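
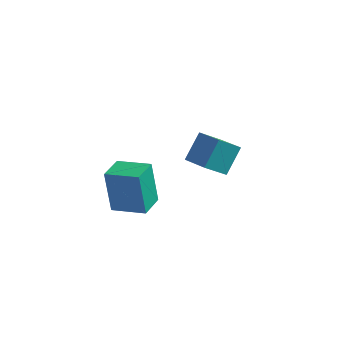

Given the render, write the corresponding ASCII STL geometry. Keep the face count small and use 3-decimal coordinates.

solid 
facet normal -0.982 -0.053 -0.180
outer loop
vertex 0.056 -3.951 -1.395
vertex 0.02 -2.976 -1.486
vertex 0.352 -4.088 -2.971
endloop
endfacet
facet normal 0.037 -0.995 0.093
outer loop
vertex 1.54 -4.024 -2.754
vertex 0.056 -3.951 -1.395
vertex 0.352 -4.088 -2.971
endloop
endfacet
facet normal -0.982 -0.053 -0.180
outer loop
vertex 0.352 -4.088 -2.971
vertex 0.02 -2.976 -1.486
vertex 0.316 -3.113 -3.063
endloop
endfacet
facet normal 0.183 -0.086 -0.979
outer loop
vertex 0.316 -3.113 -3.063
vertex 1.54 -4.024 -2.754
vertex 0.352 -4.088 -2.971
endloop
endfacet
facet normal -0.183 0.085 0.979
outer loop
vertex 0.056 -3.951 -1.395
vertex 1.208 -2.912 -1.269
vertex 0.02 -2.976 -1.486
endloop
endfacet
facet normal 0.036 -0.995 0.093
outer loop
vertex 1.244 -3.887 -1.177
vertex 0.056 -3.951 -1.395
vertex 1.54 -4.024 -2.754
endloop
endfacet
facet normal -0.184 0.086 0.979
outer loop
vertex 1.244 -3.887 -1.177
vertex 1.208 -2.912 -1.269
vertex 0.056 -3.951 -1.395
endloop
endfacet
facet normal -0.037 0.995 -0.093
outer loop
vertex 0.02 -2.976 -1.486
vertex 1.208 -2.912 -1.269
vertex 0.316 -3.113 -3.063
endloop
endfacet
facet normal 0.184 -0.085 -0.979
outer loop
vertex 1.504 -3.049 -2.845
vertex 1.54 -4.024 -2.754
vertex 0.316 -3.113 -3.063
endloop
endfacet
facet normal -0.036 0.995 -0.093
outer loop
vertex 0.316 -3.113 -3.063
vertex 1.208 -2.912 -1.269
vertex 1.504 -3.049 -2.845
endloop
endfacet
facet normal 0.982 0.053 0.180
outer loop
vertex 1.504 -3.049 -2.845
vertex 1.244 -3.887 -1.177
vertex 1.54 -4.024 -2.754
endloop
endfacet
facet normal 0.982 0.053 0.180
outer loop
vertex 1.208 -2.912 -1.269
vertex 1.244 -3.887 -1.177
vertex 1.504 -3.049 -2.845
endloop
endfacet
facet normal -0.470 -0.609 0.639
outer loop
vertex 2.152 0.272 -2.09
vertex 1.236 0.724 -2.333
vertex 1.991 -0.528 -2.97
endloop
endfacet
facet normal 0.872 -0.431 0.232
outer loop
vertex 2.504 0.136 -3.667
vertex 2.152 0.272 -2.09
vertex 1.991 -0.528 -2.97
endloop
endfacet
facet normal -0.471 -0.609 0.638
outer loop
vertex 1.991 -0.528 -2.97
vertex 1.236 0.724 -2.333
vertex 1.075 -0.075 -3.214
endloop
endfacet
facet normal -0.134 -0.666 -0.734
outer loop
vertex 1.075 -0.075 -3.214
vertex 2.504 0.136 -3.667
vertex 1.991 -0.528 -2.97
endloop
endfacet
facet normal 0.134 0.666 0.734
outer loop
vertex 2.152 0.272 -2.09
vertex 1.749 1.388 -3.03
vertex 1.236 0.724 -2.333
endloop
endfacet
facet normal 0.872 -0.431 0.232
outer loop
vertex 2.665 0.935 -2.786
vertex 2.152 0.272 -2.09
vertex 2.504 0.136 -3.667
endloop
endfacet
facet normal 0.134 0.666 0.734
outer loop
vertex 2.665 0.935 -2.786
vertex 1.749 1.388 -3.03
vertex 2.152 0.272 -2.09
endloop
endfacet
facet normal -0.872 0.431 -0.231
outer loop
vertex 1.236 0.724 -2.333
vertex 1.749 1.388 -3.03
vertex 1.075 -0.075 -3.214
endloop
endfacet
facet normal -0.134 -0.666 -0.734
outer loop
vertex 1.588 0.588 -3.91
vertex 2.504 0.136 -3.667
vertex 1.075 -0.075 -3.214
endloop
endfacet
facet normal -0.872 0.431 -0.232
outer loop
vertex 1.075 -0.075 -3.214
vertex 1.749 1.388 -3.03
vertex 1.588 0.588 -3.91
endloop
endfacet
facet normal 0.470 0.609 -0.639
outer loop
vertex 1.588 0.588 -3.91
vertex 2.665 0.935 -2.786
vertex 2.504 0.136 -3.667
endloop
endfacet
facet normal 0.471 0.608 -0.639
outer loop
vertex 1.749 1.388 -3.03
vertex 2.665 0.935 -2.786
vertex 1.588 0.588 -3.91
endloop
endfacet

endsolid


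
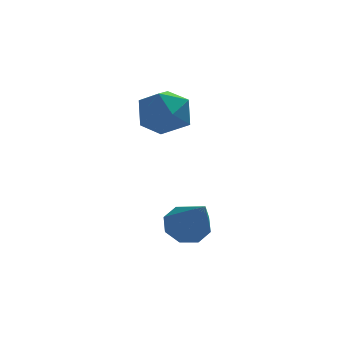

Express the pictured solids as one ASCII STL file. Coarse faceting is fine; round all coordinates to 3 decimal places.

solid 
facet normal 0.331 0.143 0.933
outer loop
vertex 0.692 3.172 0.043
vertex 0.283 2.363 0.312
vertex 1.175 2.36 -0.004
endloop
endfacet
facet normal 0.775 0.435 0.458
outer loop
vertex 0.692 3.172 0.043
vertex 1.175 2.36 -0.004
vertex 1.238 2.989 -0.708
endloop
endfacet
facet normal 0.408 0.910 0.075
outer loop
vertex 0.692 3.172 0.043
vertex 1.238 2.989 -0.708
vertex 0.385 3.381 -0.827
endloop
endfacet
facet normal -0.264 0.912 0.312
outer loop
vertex 0.692 3.172 0.043
vertex 0.385 3.381 -0.827
vertex -0.206 2.994 -0.197
endloop
endfacet
facet normal -0.312 0.438 0.843
outer loop
vertex 0.692 3.172 0.043
vertex -0.206 2.994 -0.197
vertex 0.283 2.363 0.312
endloop
endfacet
facet normal 0.997 -0.081 0.017
outer loop
vertex 1.238 2.989 -0.708
vertex 1.175 2.36 -0.004
vertex 1.166 2.066 -0.903
endloop
endfacet
facet normal 0.276 -0.554 0.785
outer loop
vertex 1.175 2.36 -0.004
vertex 0.283 2.363 0.312
vertex 0.575 1.679 -0.273
endloop
endfacet
facet normal -0.764 -0.076 0.640
outer loop
vertex 0.283 2.363 0.312
vertex -0.206 2.994 -0.197
vertex -0.278 2.071 -0.392
endloop
endfacet
facet normal -0.687 0.692 -0.220
outer loop
vertex -0.206 2.994 -0.197
vertex 0.385 3.381 -0.827
vertex -0.215 2.7 -1.096
endloop
endfacet
facet normal 0.401 0.688 -0.605
outer loop
vertex 0.385 3.381 -0.827
vertex 1.238 2.989 -0.708
vertex 0.677 2.697 -1.412
endloop
endfacet
facet normal 0.264 -0.912 -0.312
outer loop
vertex 0.268 1.888 -1.143
vertex 1.166 2.066 -0.903
vertex 0.575 1.679 -0.273
endloop
endfacet
facet normal -0.408 -0.910 -0.075
outer loop
vertex 0.268 1.888 -1.143
vertex 0.575 1.679 -0.273
vertex -0.278 2.071 -0.392
endloop
endfacet
facet normal -0.775 -0.435 -0.458
outer loop
vertex 0.268 1.888 -1.143
vertex -0.278 2.071 -0.392
vertex -0.215 2.7 -1.096
endloop
endfacet
facet normal -0.331 -0.143 -0.933
outer loop
vertex 0.268 1.888 -1.143
vertex -0.215 2.7 -1.096
vertex 0.677 2.697 -1.412
endloop
endfacet
facet normal 0.312 -0.438 -0.843
outer loop
vertex 0.268 1.888 -1.143
vertex 0.677 2.697 -1.412
vertex 1.166 2.066 -0.903
endloop
endfacet
facet normal 0.687 -0.692 0.220
outer loop
vertex 0.575 1.679 -0.273
vertex 1.166 2.066 -0.903
vertex 1.175 2.36 -0.004
endloop
endfacet
facet normal -0.401 -0.688 0.605
outer loop
vertex -0.278 2.071 -0.392
vertex 0.575 1.679 -0.273
vertex 0.283 2.363 0.312
endloop
endfacet
facet normal -0.997 0.081 -0.017
outer loop
vertex -0.215 2.7 -1.096
vertex -0.278 2.071 -0.392
vertex -0.206 2.994 -0.197
endloop
endfacet
facet normal -0.276 0.554 -0.785
outer loop
vertex 0.677 2.697 -1.412
vertex -0.215 2.7 -1.096
vertex 0.385 3.381 -0.827
endloop
endfacet
facet normal 0.764 0.076 -0.640
outer loop
vertex 1.166 2.066 -0.903
vertex 0.677 2.697 -1.412
vertex 1.238 2.989 -0.708
endloop
endfacet
facet normal -0.122 0.697 -0.707
outer loop
vertex 1.408 0.34 -3.917
vertex 0.725 0.107 -4.029
vertex 1.037 0.604 -3.593
endloop
endfacet
facet normal 0.739 0.296 0.605
outer loop
vertex 1.408 0.34 -3.917
vertex 1.037 0.604 -3.593
vertex 0.975 -1.327 -2.571
endloop
endfacet
facet normal -0.121 0.696 -0.707
outer loop
vertex 1.037 0.604 -3.593
vertex 0.725 0.107 -4.029
vertex 0.483 0.577 -3.525
endloop
endfacet
facet normal 0.086 0.464 0.882
outer loop
vertex 1.037 0.604 -3.593
vertex 0.483 0.577 -3.525
vertex 0.975 -1.327 -2.571
endloop
endfacet
facet normal -0.121 0.696 -0.707
outer loop
vertex 0.483 0.577 -3.525
vertex 0.725 0.107 -4.029
vertex 0.071 0.275 -3.752
endloop
endfacet
facet normal -0.594 0.232 0.770
outer loop
vertex 0.483 0.577 -3.525
vertex 0.071 0.275 -3.752
vertex 0.975 -1.327 -2.571
endloop
endfacet
facet normal -0.121 0.697 -0.707
outer loop
vertex 0.071 0.275 -3.752
vertex 0.725 0.107 -4.029
vertex 0.042 -0.125 -4.141
endloop
endfacet
facet normal -0.904 -0.262 0.337
outer loop
vertex 0.071 0.275 -3.752
vertex 0.042 -0.125 -4.141
vertex 0.975 -1.327 -2.571
endloop
endfacet
facet normal -0.120 0.696 -0.708
outer loop
vertex 0.042 -0.125 -4.141
vertex 0.725 0.107 -4.029
vertex 0.414 -0.389 -4.464
endloop
endfacet
facet normal -0.662 -0.731 -0.166
outer loop
vertex 0.042 -0.125 -4.141
vertex 0.414 -0.389 -4.464
vertex 0.975 -1.327 -2.571
endloop
endfacet
facet normal -0.121 0.696 -0.708
outer loop
vertex 0.414 -0.389 -4.464
vertex 0.725 0.107 -4.029
vertex 0.968 -0.362 -4.532
endloop
endfacet
facet normal -0.010 -0.897 -0.441
outer loop
vertex 0.414 -0.389 -4.464
vertex 0.968 -0.362 -4.532
vertex 0.975 -1.327 -2.571
endloop
endfacet
facet normal -0.122 0.696 -0.708
outer loop
vertex 0.968 -0.362 -4.532
vertex 0.725 0.107 -4.029
vertex 1.38 -0.06 -4.306
endloop
endfacet
facet normal 0.669 -0.666 -0.330
outer loop
vertex 0.968 -0.362 -4.532
vertex 1.38 -0.06 -4.306
vertex 0.975 -1.327 -2.571
endloop
endfacet
facet normal -0.122 0.696 -0.707
outer loop
vertex 1.38 -0.06 -4.306
vertex 0.725 0.107 -4.029
vertex 1.408 0.34 -3.917
endloop
endfacet
facet normal 0.980 -0.170 0.104
outer loop
vertex 1.38 -0.06 -4.306
vertex 1.408 0.34 -3.917
vertex 0.975 -1.327 -2.571
endloop
endfacet

endsolid


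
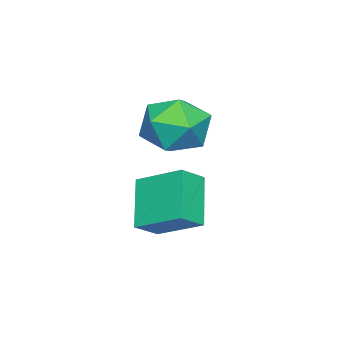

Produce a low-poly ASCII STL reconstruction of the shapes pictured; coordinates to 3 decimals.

solid 
facet normal -0.773 0.339 -0.536
outer loop
vertex -3.045 -2.061 -1.763
vertex -1.952 -1.555 -3.018
vertex -3.19 -3.519 -2.477
endloop
endfacet
facet normal -0.628 -0.291 0.721
outer loop
vertex -2.448 -3.845 -1.962
vertex -3.045 -2.061 -1.763
vertex -3.19 -3.519 -2.477
endloop
endfacet
facet normal -0.773 0.339 -0.536
outer loop
vertex -3.19 -3.519 -2.477
vertex -1.952 -1.555 -3.018
vertex -2.097 -3.013 -3.732
endloop
endfacet
facet normal -0.089 -0.895 -0.438
outer loop
vertex -2.097 -3.013 -3.732
vertex -2.448 -3.845 -1.962
vertex -3.19 -3.519 -2.477
endloop
endfacet
facet normal 0.089 0.895 0.438
outer loop
vertex -3.045 -2.061 -1.763
vertex -1.21 -1.881 -2.503
vertex -1.952 -1.555 -3.018
endloop
endfacet
facet normal -0.628 -0.291 0.721
outer loop
vertex -2.303 -2.387 -1.248
vertex -3.045 -2.061 -1.763
vertex -2.448 -3.845 -1.962
endloop
endfacet
facet normal 0.089 0.895 0.438
outer loop
vertex -2.303 -2.387 -1.248
vertex -1.21 -1.881 -2.503
vertex -3.045 -2.061 -1.763
endloop
endfacet
facet normal 0.628 0.291 -0.721
outer loop
vertex -1.952 -1.555 -3.018
vertex -1.21 -1.881 -2.503
vertex -2.097 -3.013 -3.732
endloop
endfacet
facet normal -0.089 -0.895 -0.438
outer loop
vertex -1.355 -3.339 -3.217
vertex -2.448 -3.845 -1.962
vertex -2.097 -3.013 -3.732
endloop
endfacet
facet normal 0.628 0.291 -0.721
outer loop
vertex -2.097 -3.013 -3.732
vertex -1.21 -1.881 -2.503
vertex -1.355 -3.339 -3.217
endloop
endfacet
facet normal 0.773 -0.339 0.536
outer loop
vertex -1.355 -3.339 -3.217
vertex -2.303 -2.387 -1.248
vertex -2.448 -3.845 -1.962
endloop
endfacet
facet normal 0.773 -0.339 0.536
outer loop
vertex -1.21 -1.881 -2.503
vertex -2.303 -2.387 -1.248
vertex -1.355 -3.339 -3.217
endloop
endfacet
facet normal -0.531 0.803 -0.271
outer loop
vertex -3.606 -2.37 -0.856
vertex -4.56 -2.934 -0.659
vertex -4.078 -2.338 0.165
endloop
endfacet
facet normal 0.095 0.995 0.013
outer loop
vertex -3.606 -2.37 -0.856
vertex -4.078 -2.338 0.165
vertex -2.963 -2.443 0.064
endloop
endfacet
facet normal 0.614 0.695 -0.374
outer loop
vertex -3.606 -2.37 -0.856
vertex -2.963 -2.443 0.064
vertex -2.755 -3.104 -0.823
endloop
endfacet
facet normal 0.308 0.317 -0.897
outer loop
vertex -3.606 -2.37 -0.856
vertex -2.755 -3.104 -0.823
vertex -3.742 -3.407 -1.269
endloop
endfacet
facet normal -0.399 0.384 -0.833
outer loop
vertex -3.606 -2.37 -0.856
vertex -3.742 -3.407 -1.269
vertex -4.56 -2.934 -0.659
endloop
endfacet
facet normal 0.130 0.727 0.674
outer loop
vertex -2.963 -2.443 0.064
vertex -4.078 -2.338 0.165
vertex -3.518 -3.053 0.829
endloop
endfacet
facet normal -0.883 0.417 0.215
outer loop
vertex -4.078 -2.338 0.165
vertex -4.56 -2.934 -0.659
vertex -4.505 -3.356 0.383
endloop
endfacet
facet normal -0.670 -0.262 -0.695
outer loop
vertex -4.56 -2.934 -0.659
vertex -3.742 -3.407 -1.269
vertex -4.297 -4.017 -0.504
endloop
endfacet
facet normal 0.475 -0.370 -0.799
outer loop
vertex -3.742 -3.407 -1.269
vertex -2.755 -3.104 -0.823
vertex -3.182 -4.122 -0.605
endloop
endfacet
facet normal 0.969 0.242 0.047
outer loop
vertex -2.755 -3.104 -0.823
vertex -2.963 -2.443 0.064
vertex -2.7 -3.526 0.219
endloop
endfacet
facet normal -0.308 -0.317 0.897
outer loop
vertex -3.654 -4.09 0.416
vertex -3.518 -3.053 0.829
vertex -4.505 -3.356 0.383
endloop
endfacet
facet normal -0.614 -0.695 0.374
outer loop
vertex -3.654 -4.09 0.416
vertex -4.505 -3.356 0.383
vertex -4.297 -4.017 -0.504
endloop
endfacet
facet normal -0.095 -0.995 -0.013
outer loop
vertex -3.654 -4.09 0.416
vertex -4.297 -4.017 -0.504
vertex -3.182 -4.122 -0.605
endloop
endfacet
facet normal 0.531 -0.803 0.271
outer loop
vertex -3.654 -4.09 0.416
vertex -3.182 -4.122 -0.605
vertex -2.7 -3.526 0.219
endloop
endfacet
facet normal 0.399 -0.384 0.833
outer loop
vertex -3.654 -4.09 0.416
vertex -2.7 -3.526 0.219
vertex -3.518 -3.053 0.829
endloop
endfacet
facet normal -0.475 0.370 0.799
outer loop
vertex -4.505 -3.356 0.383
vertex -3.518 -3.053 0.829
vertex -4.078 -2.338 0.165
endloop
endfacet
facet normal -0.969 -0.242 -0.047
outer loop
vertex -4.297 -4.017 -0.504
vertex -4.505 -3.356 0.383
vertex -4.56 -2.934 -0.659
endloop
endfacet
facet normal -0.130 -0.727 -0.674
outer loop
vertex -3.182 -4.122 -0.605
vertex -4.297 -4.017 -0.504
vertex -3.742 -3.407 -1.269
endloop
endfacet
facet normal 0.883 -0.417 -0.215
outer loop
vertex -2.7 -3.526 0.219
vertex -3.182 -4.122 -0.605
vertex -2.755 -3.104 -0.823
endloop
endfacet
facet normal 0.670 0.262 0.695
outer loop
vertex -3.518 -3.053 0.829
vertex -2.7 -3.526 0.219
vertex -2.963 -2.443 0.064
endloop
endfacet

endsolid


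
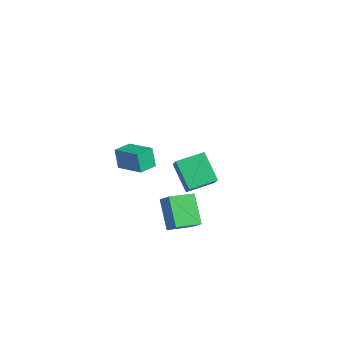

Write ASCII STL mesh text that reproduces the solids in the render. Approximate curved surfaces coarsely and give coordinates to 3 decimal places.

solid 
facet normal -0.651 0.075 -0.756
outer loop
vertex 1.317 -1.435 -2.332
vertex 1.957 -0.268 -2.767
vertex 2.33 -2.349 -3.295
endloop
endfacet
facet normal -0.456 -0.834 0.311
outer loop
vertex 2.883 -2.412 -2.653
vertex 1.317 -1.435 -2.332
vertex 2.33 -2.349 -3.295
endloop
endfacet
facet normal -0.651 0.075 -0.755
outer loop
vertex 2.33 -2.349 -3.295
vertex 1.957 -0.268 -2.767
vertex 2.969 -1.182 -3.73
endloop
endfacet
facet normal 0.607 -0.547 -0.576
outer loop
vertex 2.969 -1.182 -3.73
vertex 2.883 -2.412 -2.653
vertex 2.33 -2.349 -3.295
endloop
endfacet
facet normal -0.607 0.548 0.576
outer loop
vertex 1.317 -1.435 -2.332
vertex 2.51 -0.331 -2.125
vertex 1.957 -0.268 -2.767
endloop
endfacet
facet normal -0.456 -0.834 0.312
outer loop
vertex 1.871 -1.498 -1.69
vertex 1.317 -1.435 -2.332
vertex 2.883 -2.412 -2.653
endloop
endfacet
facet normal -0.606 0.547 0.577
outer loop
vertex 1.871 -1.498 -1.69
vertex 2.51 -0.331 -2.125
vertex 1.317 -1.435 -2.332
endloop
endfacet
facet normal 0.456 0.833 -0.311
outer loop
vertex 1.957 -0.268 -2.767
vertex 2.51 -0.331 -2.125
vertex 2.969 -1.182 -3.73
endloop
endfacet
facet normal 0.606 -0.547 -0.577
outer loop
vertex 3.523 -1.245 -3.088
vertex 2.883 -2.412 -2.653
vertex 2.969 -1.182 -3.73
endloop
endfacet
facet normal 0.456 0.834 -0.312
outer loop
vertex 2.969 -1.182 -3.73
vertex 2.51 -0.331 -2.125
vertex 3.523 -1.245 -3.088
endloop
endfacet
facet normal 0.651 -0.075 0.755
outer loop
vertex 3.523 -1.245 -3.088
vertex 1.871 -1.498 -1.69
vertex 2.883 -2.412 -2.653
endloop
endfacet
facet normal 0.651 -0.075 0.756
outer loop
vertex 2.51 -0.331 -2.125
vertex 1.871 -1.498 -1.69
vertex 3.523 -1.245 -3.088
endloop
endfacet
facet normal -0.528 -0.847 -0.067
outer loop
vertex 1.783 0.322 -2.847
vertex 0.554 1.016 -1.935
vertex 1.433 0.594 -3.525
endloop
endfacet
facet normal 0.731 -0.414 -0.543
outer loop
vertex 2.226 1.864 -3.425
vertex 1.783 0.322 -2.847
vertex 1.433 0.594 -3.525
endloop
endfacet
facet normal -0.528 -0.846 -0.067
outer loop
vertex 1.433 0.594 -3.525
vertex 0.554 1.016 -1.935
vertex 0.205 1.288 -2.614
endloop
endfacet
facet normal -0.432 0.335 -0.837
outer loop
vertex 0.205 1.288 -2.614
vertex 2.226 1.864 -3.425
vertex 1.433 0.594 -3.525
endloop
endfacet
facet normal 0.432 -0.336 0.837
outer loop
vertex 1.783 0.322 -2.847
vertex 1.347 2.286 -1.835
vertex 0.554 1.016 -1.935
endloop
endfacet
facet normal 0.732 -0.413 -0.542
outer loop
vertex 2.575 1.592 -2.746
vertex 1.783 0.322 -2.847
vertex 2.226 1.864 -3.425
endloop
endfacet
facet normal 0.431 -0.336 0.837
outer loop
vertex 2.575 1.592 -2.746
vertex 1.347 2.286 -1.835
vertex 1.783 0.322 -2.847
endloop
endfacet
facet normal -0.731 0.414 0.542
outer loop
vertex 0.554 1.016 -1.935
vertex 1.347 2.286 -1.835
vertex 0.205 1.288 -2.614
endloop
endfacet
facet normal -0.432 0.336 -0.837
outer loop
vertex 0.997 2.558 -2.513
vertex 2.226 1.864 -3.425
vertex 0.205 1.288 -2.614
endloop
endfacet
facet normal -0.731 0.413 0.543
outer loop
vertex 0.205 1.288 -2.614
vertex 1.347 2.286 -1.835
vertex 0.997 2.558 -2.513
endloop
endfacet
facet normal 0.528 0.846 0.068
outer loop
vertex 0.997 2.558 -2.513
vertex 2.575 1.592 -2.746
vertex 2.226 1.864 -3.425
endloop
endfacet
facet normal 0.528 0.847 0.067
outer loop
vertex 1.347 2.286 -1.835
vertex 2.575 1.592 -2.746
vertex 0.997 2.558 -2.513
endloop
endfacet
facet normal -0.909 0.110 -0.403
outer loop
vertex 0.634 -3.923 3.376
vertex 0.821 -3.052 3.193
vertex 0.994 -4.186 2.492
endloop
endfacet
facet normal -0.205 -0.958 0.202
outer loop
vertex 2.339 -4.348 3.087
vertex 0.634 -3.923 3.376
vertex 0.994 -4.186 2.492
endloop
endfacet
facet normal -0.909 0.110 -0.402
outer loop
vertex 0.994 -4.186 2.492
vertex 0.821 -3.052 3.193
vertex 1.18 -3.315 2.309
endloop
endfacet
facet normal 0.363 -0.265 -0.893
outer loop
vertex 1.18 -3.315 2.309
vertex 2.339 -4.348 3.087
vertex 0.994 -4.186 2.492
endloop
endfacet
facet normal -0.363 0.266 0.893
outer loop
vertex 0.634 -3.923 3.376
vertex 2.166 -3.214 3.788
vertex 0.821 -3.052 3.193
endloop
endfacet
facet normal -0.205 -0.958 0.202
outer loop
vertex 1.98 -4.085 3.971
vertex 0.634 -3.923 3.376
vertex 2.339 -4.348 3.087
endloop
endfacet
facet normal -0.363 0.265 0.893
outer loop
vertex 1.98 -4.085 3.971
vertex 2.166 -3.214 3.788
vertex 0.634 -3.923 3.376
endloop
endfacet
facet normal 0.205 0.958 -0.202
outer loop
vertex 0.821 -3.052 3.193
vertex 2.166 -3.214 3.788
vertex 1.18 -3.315 2.309
endloop
endfacet
facet normal 0.363 -0.266 -0.893
outer loop
vertex 2.526 -3.477 2.904
vertex 2.339 -4.348 3.087
vertex 1.18 -3.315 2.309
endloop
endfacet
facet normal 0.204 0.958 -0.202
outer loop
vertex 1.18 -3.315 2.309
vertex 2.166 -3.214 3.788
vertex 2.526 -3.477 2.904
endloop
endfacet
facet normal 0.909 -0.111 0.402
outer loop
vertex 2.526 -3.477 2.904
vertex 1.98 -4.085 3.971
vertex 2.339 -4.348 3.087
endloop
endfacet
facet normal 0.909 -0.109 0.403
outer loop
vertex 2.166 -3.214 3.788
vertex 1.98 -4.085 3.971
vertex 2.526 -3.477 2.904
endloop
endfacet

endsolid


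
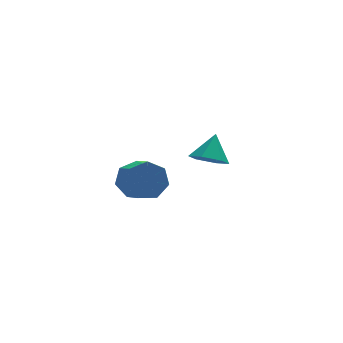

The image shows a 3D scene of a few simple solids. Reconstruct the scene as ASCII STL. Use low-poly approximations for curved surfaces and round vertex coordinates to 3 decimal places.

solid 
facet normal -0.403 -0.531 -0.745
outer loop
vertex 3.825 2.791 -4.618
vertex 3.317 2.324 -4.01
vertex 2.99 3.098 -4.385
endloop
endfacet
facet normal 0.294 0.938 -0.183
outer loop
vertex 3.825 2.791 -4.618
vertex 2.99 3.098 -4.385
vertex 3.903 3.096 -2.93
endloop
endfacet
facet normal -0.404 -0.531 -0.745
outer loop
vertex 2.99 3.098 -4.385
vertex 3.317 2.324 -4.01
vertex 2.482 2.631 -3.776
endloop
endfacet
facet normal -0.445 0.850 0.281
outer loop
vertex 2.99 3.098 -4.385
vertex 2.482 2.631 -3.776
vertex 3.903 3.096 -2.93
endloop
endfacet
facet normal -0.404 -0.532 -0.744
outer loop
vertex 2.482 2.631 -3.776
vertex 3.317 2.324 -4.01
vertex 2.809 1.858 -3.401
endloop
endfacet
facet normal -0.544 0.168 0.822
outer loop
vertex 2.482 2.631 -3.776
vertex 2.809 1.858 -3.401
vertex 3.903 3.096 -2.93
endloop
endfacet
facet normal -0.403 -0.533 -0.744
outer loop
vertex 2.809 1.858 -3.401
vertex 3.317 2.324 -4.01
vertex 3.645 1.551 -3.634
endloop
endfacet
facet normal 0.094 -0.426 0.900
outer loop
vertex 2.809 1.858 -3.401
vertex 3.645 1.551 -3.634
vertex 3.903 3.096 -2.93
endloop
endfacet
facet normal -0.403 -0.533 -0.744
outer loop
vertex 3.645 1.551 -3.634
vertex 3.317 2.324 -4.01
vertex 4.153 2.017 -4.243
endloop
endfacet
facet normal 0.834 -0.338 0.437
outer loop
vertex 3.645 1.551 -3.634
vertex 4.153 2.017 -4.243
vertex 3.903 3.096 -2.93
endloop
endfacet
facet normal -0.403 -0.532 -0.745
outer loop
vertex 4.153 2.017 -4.243
vertex 3.317 2.324 -4.01
vertex 3.825 2.791 -4.618
endloop
endfacet
facet normal 0.933 0.344 -0.105
outer loop
vertex 4.153 2.017 -4.243
vertex 3.825 2.791 -4.618
vertex 3.903 3.096 -2.93
endloop
endfacet
facet normal -0.085 0.858 -0.507
outer loop
vertex -0.524 -2.014 -0.907
vertex -1.335 -2.302 -1.259
vertex -1.181 -1.825 -0.477
endloop
endfacet
facet normal 0.575 0.457 0.678
outer loop
vertex -0.524 -2.014 -0.907
vertex -1.181 -1.825 -0.477
vertex -0.414 -3.129 -0.248
endloop
endfacet
facet normal 0.576 0.458 0.677
outer loop
vertex -0.414 -3.129 -0.248
vertex -1.181 -1.825 -0.477
vertex -1.07 -2.94 0.182
endloop
endfacet
facet normal 0.085 -0.858 0.507
outer loop
vertex -0.414 -3.129 -0.248
vertex -1.07 -2.94 0.182
vertex -1.225 -3.418 -0.601
endloop
endfacet
facet normal -0.085 0.858 -0.507
outer loop
vertex -1.181 -1.825 -0.477
vertex -1.335 -2.302 -1.259
vertex -1.953 -1.995 -0.636
endloop
endfacet
facet normal -0.276 0.469 0.839
outer loop
vertex -1.181 -1.825 -0.477
vertex -1.953 -1.995 -0.636
vertex -1.07 -2.94 0.182
endloop
endfacet
facet normal -0.276 0.469 0.839
outer loop
vertex -1.07 -2.94 0.182
vertex -1.953 -1.995 -0.636
vertex -1.843 -3.11 0.023
endloop
endfacet
facet normal 0.084 -0.858 0.507
outer loop
vertex -1.07 -2.94 0.182
vertex -1.843 -3.11 0.023
vertex -1.225 -3.418 -0.601
endloop
endfacet
facet normal -0.085 0.858 -0.507
outer loop
vertex -1.953 -1.995 -0.636
vertex -1.335 -2.302 -1.259
vertex -2.26 -2.397 -1.265
endloop
endfacet
facet normal -0.921 0.127 0.368
outer loop
vertex -1.953 -1.995 -0.636
vertex -2.26 -2.397 -1.265
vertex -1.843 -3.11 0.023
endloop
endfacet
facet normal -0.921 0.127 0.368
outer loop
vertex -1.843 -3.11 0.023
vertex -2.26 -2.397 -1.265
vertex -2.15 -3.512 -0.606
endloop
endfacet
facet normal 0.084 -0.858 0.507
outer loop
vertex -1.843 -3.11 0.023
vertex -2.15 -3.512 -0.606
vertex -1.225 -3.418 -0.601
endloop
endfacet
facet normal -0.085 0.858 -0.507
outer loop
vertex -2.26 -2.397 -1.265
vertex -1.335 -2.302 -1.259
vertex -1.871 -2.728 -1.89
endloop
endfacet
facet normal -0.872 -0.310 -0.379
outer loop
vertex -2.26 -2.397 -1.265
vertex -1.871 -2.728 -1.89
vertex -2.15 -3.512 -0.606
endloop
endfacet
facet normal -0.872 -0.310 -0.379
outer loop
vertex -2.15 -3.512 -0.606
vertex -1.871 -2.728 -1.89
vertex -1.761 -3.843 -1.231
endloop
endfacet
facet normal 0.084 -0.858 0.507
outer loop
vertex -2.15 -3.512 -0.606
vertex -1.761 -3.843 -1.231
vertex -1.225 -3.418 -0.601
endloop
endfacet
facet normal -0.085 0.858 -0.507
outer loop
vertex -1.871 -2.728 -1.89
vertex -1.335 -2.302 -1.259
vertex -1.078 -2.738 -2.04
endloop
endfacet
facet normal -0.166 -0.514 -0.842
outer loop
vertex -1.871 -2.728 -1.89
vertex -1.078 -2.738 -2.04
vertex -1.761 -3.843 -1.231
endloop
endfacet
facet normal -0.166 -0.514 -0.842
outer loop
vertex -1.761 -3.843 -1.231
vertex -1.078 -2.738 -2.04
vertex -0.968 -3.853 -1.381
endloop
endfacet
facet normal 0.085 -0.858 0.507
outer loop
vertex -1.761 -3.843 -1.231
vertex -0.968 -3.853 -1.381
vertex -1.225 -3.418 -0.601
endloop
endfacet
facet normal -0.085 0.858 -0.507
outer loop
vertex -1.078 -2.738 -2.04
vertex -1.335 -2.302 -1.259
vertex -0.479 -2.42 -1.602
endloop
endfacet
facet normal 0.665 -0.330 -0.670
outer loop
vertex -1.078 -2.738 -2.04
vertex -0.479 -2.42 -1.602
vertex -0.968 -3.853 -1.381
endloop
endfacet
facet normal 0.664 -0.330 -0.671
outer loop
vertex -0.968 -3.853 -1.381
vertex -0.479 -2.42 -1.602
vertex -0.368 -3.536 -0.943
endloop
endfacet
facet normal 0.084 -0.858 0.506
outer loop
vertex -0.968 -3.853 -1.381
vertex -0.368 -3.536 -0.943
vertex -1.225 -3.418 -0.601
endloop
endfacet
facet normal -0.085 0.858 -0.507
outer loop
vertex -0.479 -2.42 -1.602
vertex -1.335 -2.302 -1.259
vertex -0.524 -2.014 -0.907
endloop
endfacet
facet normal 0.995 0.102 0.005
outer loop
vertex -0.479 -2.42 -1.602
vertex -0.524 -2.014 -0.907
vertex -0.368 -3.536 -0.943
endloop
endfacet
facet normal 0.995 0.102 0.006
outer loop
vertex -0.368 -3.536 -0.943
vertex -0.524 -2.014 -0.907
vertex -0.414 -3.129 -0.248
endloop
endfacet
facet normal 0.085 -0.857 0.508
outer loop
vertex -0.368 -3.536 -0.943
vertex -0.414 -3.129 -0.248
vertex -1.225 -3.418 -0.601
endloop
endfacet

endsolid


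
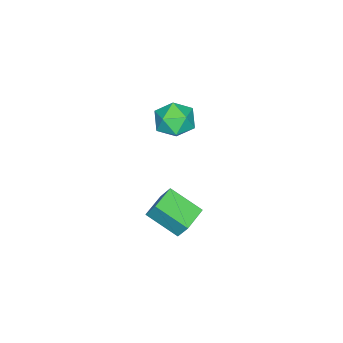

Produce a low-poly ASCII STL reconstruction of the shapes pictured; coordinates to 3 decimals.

solid 
facet normal 0.335 0.146 0.931
outer loop
vertex -1.426 -3.007 3.551
vertex -1.915 -4.058 3.892
vertex -0.78 -4.026 3.478
endloop
endfacet
facet normal 0.767 0.454 0.454
outer loop
vertex -1.426 -3.007 3.551
vertex -0.78 -4.026 3.478
vertex -0.731 -3.214 2.584
endloop
endfacet
facet normal 0.382 0.921 0.077
outer loop
vertex -1.426 -3.007 3.551
vertex -0.731 -3.214 2.584
vertex -1.837 -2.744 2.445
endloop
endfacet
facet normal -0.288 0.902 0.322
outer loop
vertex -1.426 -3.007 3.551
vertex -1.837 -2.744 2.445
vertex -2.569 -3.266 3.254
endloop
endfacet
facet normal -0.316 0.423 0.849
outer loop
vertex -1.426 -3.007 3.551
vertex -2.569 -3.266 3.254
vertex -1.915 -4.058 3.892
endloop
endfacet
facet normal 0.999 -0.052 0.007
outer loop
vertex -0.731 -3.214 2.584
vertex -0.78 -4.026 3.478
vertex -0.791 -4.394 2.326
endloop
endfacet
facet normal 0.300 -0.551 0.779
outer loop
vertex -0.78 -4.026 3.478
vertex -1.915 -4.058 3.892
vertex -1.523 -4.916 3.135
endloop
endfacet
facet normal -0.756 -0.103 0.647
outer loop
vertex -1.915 -4.058 3.892
vertex -2.569 -3.266 3.254
vertex -2.629 -4.446 2.996
endloop
endfacet
facet normal -0.710 0.673 -0.208
outer loop
vertex -2.569 -3.266 3.254
vertex -1.837 -2.744 2.445
vertex -2.58 -3.634 2.102
endloop
endfacet
facet normal 0.375 0.704 -0.603
outer loop
vertex -1.837 -2.744 2.445
vertex -0.731 -3.214 2.584
vertex -1.445 -3.602 1.688
endloop
endfacet
facet normal 0.288 -0.902 -0.322
outer loop
vertex -1.934 -4.653 2.029
vertex -0.791 -4.394 2.326
vertex -1.523 -4.916 3.135
endloop
endfacet
facet normal -0.382 -0.921 -0.077
outer loop
vertex -1.934 -4.653 2.029
vertex -1.523 -4.916 3.135
vertex -2.629 -4.446 2.996
endloop
endfacet
facet normal -0.767 -0.454 -0.454
outer loop
vertex -1.934 -4.653 2.029
vertex -2.629 -4.446 2.996
vertex -2.58 -3.634 2.102
endloop
endfacet
facet normal -0.335 -0.146 -0.931
outer loop
vertex -1.934 -4.653 2.029
vertex -2.58 -3.634 2.102
vertex -1.445 -3.602 1.688
endloop
endfacet
facet normal 0.316 -0.423 -0.849
outer loop
vertex -1.934 -4.653 2.029
vertex -1.445 -3.602 1.688
vertex -0.791 -4.394 2.326
endloop
endfacet
facet normal 0.710 -0.673 0.208
outer loop
vertex -1.523 -4.916 3.135
vertex -0.791 -4.394 2.326
vertex -0.78 -4.026 3.478
endloop
endfacet
facet normal -0.375 -0.704 0.603
outer loop
vertex -2.629 -4.446 2.996
vertex -1.523 -4.916 3.135
vertex -1.915 -4.058 3.892
endloop
endfacet
facet normal -0.999 0.052 -0.007
outer loop
vertex -2.58 -3.634 2.102
vertex -2.629 -4.446 2.996
vertex -2.569 -3.266 3.254
endloop
endfacet
facet normal -0.300 0.551 -0.779
outer loop
vertex -1.445 -3.602 1.688
vertex -2.58 -3.634 2.102
vertex -1.837 -2.744 2.445
endloop
endfacet
facet normal 0.756 0.103 -0.647
outer loop
vertex -0.791 -4.394 2.326
vertex -1.445 -3.602 1.688
vertex -0.731 -3.214 2.584
endloop
endfacet
facet normal -0.995 0.003 0.098
outer loop
vertex -0.945 -3.683 -2.385
vertex -1.043 -1.821 -3.436
vertex -1.059 -4.334 -3.528
endloop
endfacet
facet normal 0.046 -0.870 0.491
outer loop
vertex 0.523 -4.339 -3.684
vertex -0.945 -3.683 -2.385
vertex -1.059 -4.334 -3.528
endloop
endfacet
facet normal -0.995 0.003 0.098
outer loop
vertex -1.059 -4.334 -3.528
vertex -1.043 -1.821 -3.436
vertex -1.157 -2.472 -4.579
endloop
endfacet
facet normal -0.087 -0.493 -0.866
outer loop
vertex -1.157 -2.472 -4.579
vertex 0.523 -4.339 -3.684
vertex -1.059 -4.334 -3.528
endloop
endfacet
facet normal 0.087 0.493 0.866
outer loop
vertex -0.945 -3.683 -2.385
vertex 0.539 -1.826 -3.592
vertex -1.043 -1.821 -3.436
endloop
endfacet
facet normal 0.046 -0.870 0.491
outer loop
vertex 0.637 -3.688 -2.541
vertex -0.945 -3.683 -2.385
vertex 0.523 -4.339 -3.684
endloop
endfacet
facet normal 0.087 0.493 0.866
outer loop
vertex 0.637 -3.688 -2.541
vertex 0.539 -1.826 -3.592
vertex -0.945 -3.683 -2.385
endloop
endfacet
facet normal -0.046 0.870 -0.491
outer loop
vertex -1.043 -1.821 -3.436
vertex 0.539 -1.826 -3.592
vertex -1.157 -2.472 -4.579
endloop
endfacet
facet normal -0.087 -0.493 -0.866
outer loop
vertex 0.425 -2.477 -4.735
vertex 0.523 -4.339 -3.684
vertex -1.157 -2.472 -4.579
endloop
endfacet
facet normal -0.046 0.870 -0.491
outer loop
vertex -1.157 -2.472 -4.579
vertex 0.539 -1.826 -3.592
vertex 0.425 -2.477 -4.735
endloop
endfacet
facet normal 0.995 -0.003 -0.098
outer loop
vertex 0.425 -2.477 -4.735
vertex 0.637 -3.688 -2.541
vertex 0.523 -4.339 -3.684
endloop
endfacet
facet normal 0.995 -0.003 -0.098
outer loop
vertex 0.539 -1.826 -3.592
vertex 0.637 -3.688 -2.541
vertex 0.425 -2.477 -4.735
endloop
endfacet

endsolid


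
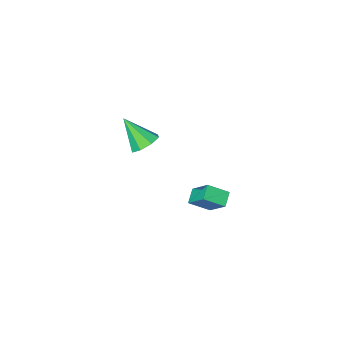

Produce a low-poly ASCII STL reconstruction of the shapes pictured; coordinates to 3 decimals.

solid 
facet normal -0.749 0.426 -0.507
outer loop
vertex -0.381 2.995 -0.213
vertex 0.159 3.459 -0.621
vertex -0.268 1.935 -1.269
endloop
endfacet
facet normal -0.659 -0.565 0.497
outer loop
vertex 0.601 1.441 -0.679
vertex -0.381 2.995 -0.213
vertex -0.268 1.935 -1.269
endloop
endfacet
facet normal -0.749 0.426 -0.508
outer loop
vertex -0.268 1.935 -1.269
vertex 0.159 3.459 -0.621
vertex 0.272 2.399 -1.676
endloop
endfacet
facet normal 0.076 -0.706 -0.704
outer loop
vertex 0.272 2.399 -1.676
vertex 0.601 1.441 -0.679
vertex -0.268 1.935 -1.269
endloop
endfacet
facet normal -0.076 0.707 0.703
outer loop
vertex -0.381 2.995 -0.213
vertex 1.028 2.965 -0.031
vertex 0.159 3.459 -0.621
endloop
endfacet
facet normal -0.658 -0.565 0.497
outer loop
vertex 0.488 2.501 0.376
vertex -0.381 2.995 -0.213
vertex 0.601 1.441 -0.679
endloop
endfacet
facet normal -0.076 0.706 0.704
outer loop
vertex 0.488 2.501 0.376
vertex 1.028 2.965 -0.031
vertex -0.381 2.995 -0.213
endloop
endfacet
facet normal 0.659 0.565 -0.497
outer loop
vertex 0.159 3.459 -0.621
vertex 1.028 2.965 -0.031
vertex 0.272 2.399 -1.676
endloop
endfacet
facet normal 0.075 -0.706 -0.704
outer loop
vertex 1.141 1.905 -1.087
vertex 0.601 1.441 -0.679
vertex 0.272 2.399 -1.676
endloop
endfacet
facet normal 0.658 0.565 -0.497
outer loop
vertex 0.272 2.399 -1.676
vertex 1.028 2.965 -0.031
vertex 1.141 1.905 -1.087
endloop
endfacet
facet normal 0.749 -0.425 0.508
outer loop
vertex 1.141 1.905 -1.087
vertex 0.488 2.501 0.376
vertex 0.601 1.441 -0.679
endloop
endfacet
facet normal 0.749 -0.426 0.508
outer loop
vertex 1.028 2.965 -0.031
vertex 0.488 2.501 0.376
vertex 1.141 1.905 -1.087
endloop
endfacet
facet normal -0.295 0.582 -0.757
outer loop
vertex 0.715 -3.682 -1.541
vertex 0.191 -3.287 -1.033
vertex 0.982 -3.18 -1.259
endloop
endfacet
facet normal 0.905 -0.398 -0.148
outer loop
vertex 0.715 -3.682 -1.541
vertex 0.982 -3.18 -1.259
vertex 0.729 -4.353 0.353
endloop
endfacet
facet normal -0.295 0.583 -0.757
outer loop
vertex 0.982 -3.18 -1.259
vertex 0.191 -3.287 -1.033
vertex 0.786 -2.74 -0.844
endloop
endfacet
facet normal 0.948 0.167 0.270
outer loop
vertex 0.982 -3.18 -1.259
vertex 0.786 -2.74 -0.844
vertex 0.729 -4.353 0.353
endloop
endfacet
facet normal -0.294 0.582 -0.758
outer loop
vertex 0.786 -2.74 -0.844
vertex 0.191 -3.287 -1.033
vertex 0.241 -2.621 -0.541
endloop
endfacet
facet normal 0.501 0.504 0.703
outer loop
vertex 0.786 -2.74 -0.844
vertex 0.241 -2.621 -0.541
vertex 0.729 -4.353 0.353
endloop
endfacet
facet normal -0.294 0.582 -0.758
outer loop
vertex 0.241 -2.621 -0.541
vertex 0.191 -3.287 -1.033
vertex -0.334 -2.892 -0.526
endloop
endfacet
facet normal -0.171 0.413 0.894
outer loop
vertex 0.241 -2.621 -0.541
vertex -0.334 -2.892 -0.526
vertex 0.729 -4.353 0.353
endloop
endfacet
facet normal -0.294 0.582 -0.758
outer loop
vertex -0.334 -2.892 -0.526
vertex 0.191 -3.287 -1.033
vertex -0.601 -3.394 -0.808
endloop
endfacet
facet normal -0.678 -0.052 0.734
outer loop
vertex -0.334 -2.892 -0.526
vertex -0.601 -3.394 -0.808
vertex 0.729 -4.353 0.353
endloop
endfacet
facet normal -0.294 0.582 -0.758
outer loop
vertex -0.601 -3.394 -0.808
vertex 0.191 -3.287 -1.033
vertex -0.405 -3.834 -1.222
endloop
endfacet
facet normal -0.721 -0.618 0.315
outer loop
vertex -0.601 -3.394 -0.808
vertex -0.405 -3.834 -1.222
vertex 0.729 -4.353 0.353
endloop
endfacet
facet normal -0.295 0.583 -0.757
outer loop
vertex -0.405 -3.834 -1.222
vertex 0.191 -3.287 -1.033
vertex 0.141 -3.953 -1.526
endloop
endfacet
facet normal -0.274 -0.955 -0.118
outer loop
vertex -0.405 -3.834 -1.222
vertex 0.141 -3.953 -1.526
vertex 0.729 -4.353 0.353
endloop
endfacet
facet normal -0.295 0.583 -0.757
outer loop
vertex 0.141 -3.953 -1.526
vertex 0.191 -3.287 -1.033
vertex 0.715 -3.682 -1.541
endloop
endfacet
facet normal 0.399 -0.863 -0.309
outer loop
vertex 0.141 -3.953 -1.526
vertex 0.715 -3.682 -1.541
vertex 0.729 -4.353 0.353
endloop
endfacet

endsolid


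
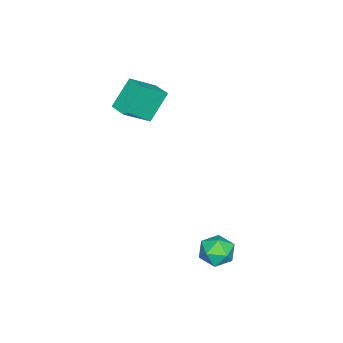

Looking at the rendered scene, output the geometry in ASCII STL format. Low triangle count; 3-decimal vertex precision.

solid 
facet normal -0.535 0.264 0.802
outer loop
vertex -1.999 -2.215 3.513
vertex -1.454 -1.394 3.606
vertex -3.036 -1.417 2.558
endloop
endfacet
facet normal -0.551 -0.829 -0.095
outer loop
vertex -2.126 -1.866 1.194
vertex -1.999 -2.215 3.513
vertex -3.036 -1.417 2.558
endloop
endfacet
facet normal -0.535 0.264 0.802
outer loop
vertex -3.036 -1.417 2.558
vertex -1.454 -1.394 3.606
vertex -2.491 -0.596 2.651
endloop
endfacet
facet normal -0.641 0.492 -0.589
outer loop
vertex -2.491 -0.596 2.651
vertex -2.126 -1.866 1.194
vertex -3.036 -1.417 2.558
endloop
endfacet
facet normal 0.641 -0.492 0.589
outer loop
vertex -1.999 -2.215 3.513
vertex -0.544 -1.843 2.242
vertex -1.454 -1.394 3.606
endloop
endfacet
facet normal -0.551 -0.829 -0.095
outer loop
vertex -1.089 -2.664 2.149
vertex -1.999 -2.215 3.513
vertex -2.126 -1.866 1.194
endloop
endfacet
facet normal 0.641 -0.492 0.589
outer loop
vertex -1.089 -2.664 2.149
vertex -0.544 -1.843 2.242
vertex -1.999 -2.215 3.513
endloop
endfacet
facet normal 0.551 0.829 0.095
outer loop
vertex -1.454 -1.394 3.606
vertex -0.544 -1.843 2.242
vertex -2.491 -0.596 2.651
endloop
endfacet
facet normal -0.641 0.492 -0.589
outer loop
vertex -1.581 -1.045 1.287
vertex -2.126 -1.866 1.194
vertex -2.491 -0.596 2.651
endloop
endfacet
facet normal 0.551 0.829 0.095
outer loop
vertex -2.491 -0.596 2.651
vertex -0.544 -1.843 2.242
vertex -1.581 -1.045 1.287
endloop
endfacet
facet normal 0.535 -0.264 -0.802
outer loop
vertex -1.581 -1.045 1.287
vertex -1.089 -2.664 2.149
vertex -2.126 -1.866 1.194
endloop
endfacet
facet normal 0.535 -0.264 -0.802
outer loop
vertex -0.544 -1.843 2.242
vertex -1.089 -2.664 2.149
vertex -1.581 -1.045 1.287
endloop
endfacet
facet normal -0.940 -0.331 -0.087
outer loop
vertex 1.986 4.016 -2.822
vertex 2.265 3.204 -2.744
vertex 2.042 3.653 -2.042
endloop
endfacet
facet normal -0.924 0.317 0.214
outer loop
vertex 1.986 4.016 -2.822
vertex 2.042 3.653 -2.042
vertex 2.295 4.469 -2.157
endloop
endfacet
facet normal -0.601 0.762 -0.240
outer loop
vertex 1.986 4.016 -2.822
vertex 2.295 4.469 -2.157
vertex 2.674 4.525 -2.93
endloop
endfacet
facet normal -0.417 0.390 -0.821
outer loop
vertex 1.986 4.016 -2.822
vertex 2.674 4.525 -2.93
vertex 2.655 3.743 -3.292
endloop
endfacet
facet normal -0.626 -0.285 -0.726
outer loop
vertex 1.986 4.016 -2.822
vertex 2.655 3.743 -3.292
vertex 2.265 3.204 -2.744
endloop
endfacet
facet normal -0.525 0.276 0.805
outer loop
vertex 2.295 4.469 -2.157
vertex 2.042 3.653 -2.042
vertex 2.765 3.937 -1.668
endloop
endfacet
facet normal -0.551 -0.771 0.318
outer loop
vertex 2.042 3.653 -2.042
vertex 2.265 3.204 -2.744
vertex 2.746 3.155 -2.03
endloop
endfacet
facet normal -0.043 -0.697 -0.716
outer loop
vertex 2.265 3.204 -2.744
vertex 2.655 3.743 -3.292
vertex 3.125 3.211 -2.803
endloop
endfacet
facet normal 0.295 0.396 -0.870
outer loop
vertex 2.655 3.743 -3.292
vertex 2.674 4.525 -2.93
vertex 3.378 4.027 -2.918
endloop
endfacet
facet normal -0.003 0.997 0.071
outer loop
vertex 2.674 4.525 -2.93
vertex 2.295 4.469 -2.157
vertex 3.155 4.476 -2.216
endloop
endfacet
facet normal 0.417 -0.390 0.821
outer loop
vertex 3.434 3.664 -2.138
vertex 2.765 3.937 -1.668
vertex 2.746 3.155 -2.03
endloop
endfacet
facet normal 0.601 -0.762 0.240
outer loop
vertex 3.434 3.664 -2.138
vertex 2.746 3.155 -2.03
vertex 3.125 3.211 -2.803
endloop
endfacet
facet normal 0.924 -0.317 -0.214
outer loop
vertex 3.434 3.664 -2.138
vertex 3.125 3.211 -2.803
vertex 3.378 4.027 -2.918
endloop
endfacet
facet normal 0.940 0.331 0.087
outer loop
vertex 3.434 3.664 -2.138
vertex 3.378 4.027 -2.918
vertex 3.155 4.476 -2.216
endloop
endfacet
facet normal 0.626 0.285 0.726
outer loop
vertex 3.434 3.664 -2.138
vertex 3.155 4.476 -2.216
vertex 2.765 3.937 -1.668
endloop
endfacet
facet normal -0.295 -0.396 0.870
outer loop
vertex 2.746 3.155 -2.03
vertex 2.765 3.937 -1.668
vertex 2.042 3.653 -2.042
endloop
endfacet
facet normal 0.003 -0.997 -0.071
outer loop
vertex 3.125 3.211 -2.803
vertex 2.746 3.155 -2.03
vertex 2.265 3.204 -2.744
endloop
endfacet
facet normal 0.525 -0.276 -0.805
outer loop
vertex 3.378 4.027 -2.918
vertex 3.125 3.211 -2.803
vertex 2.655 3.743 -3.292
endloop
endfacet
facet normal 0.551 0.771 -0.318
outer loop
vertex 3.155 4.476 -2.216
vertex 3.378 4.027 -2.918
vertex 2.674 4.525 -2.93
endloop
endfacet
facet normal 0.043 0.697 0.716
outer loop
vertex 2.765 3.937 -1.668
vertex 3.155 4.476 -2.216
vertex 2.295 4.469 -2.157
endloop
endfacet

endsolid


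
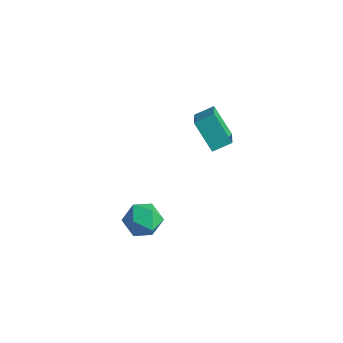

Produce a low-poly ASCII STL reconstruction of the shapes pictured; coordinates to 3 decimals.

solid 
facet normal -0.944 -0.169 0.282
outer loop
vertex -2.831 -3.644 -1.431
vertex -2.58 -4.784 -1.274
vertex -2.45 -4.024 -0.383
endloop
endfacet
facet normal -0.744 0.494 0.450
outer loop
vertex -2.831 -3.644 -1.431
vertex -2.45 -4.024 -0.383
vertex -2.044 -3.011 -0.825
endloop
endfacet
facet normal -0.546 0.824 -0.152
outer loop
vertex -2.831 -3.644 -1.431
vertex -2.044 -3.011 -0.825
vertex -1.922 -3.145 -1.989
endloop
endfacet
facet normal -0.624 0.364 -0.691
outer loop
vertex -2.831 -3.644 -1.431
vertex -1.922 -3.145 -1.989
vertex -2.254 -4.24 -2.266
endloop
endfacet
facet normal -0.871 -0.250 -0.423
outer loop
vertex -2.831 -3.644 -1.431
vertex -2.254 -4.24 -2.266
vertex -2.58 -4.784 -1.274
endloop
endfacet
facet normal -0.172 0.451 0.876
outer loop
vertex -2.044 -3.011 -0.825
vertex -2.45 -4.024 -0.383
vertex -1.306 -3.76 -0.294
endloop
endfacet
facet normal -0.498 -0.623 0.604
outer loop
vertex -2.45 -4.024 -0.383
vertex -2.58 -4.784 -1.274
vertex -1.638 -4.855 -0.571
endloop
endfacet
facet normal -0.378 -0.754 -0.538
outer loop
vertex -2.58 -4.784 -1.274
vertex -2.254 -4.24 -2.266
vertex -1.516 -4.989 -1.735
endloop
endfacet
facet normal 0.020 0.239 -0.971
outer loop
vertex -2.254 -4.24 -2.266
vertex -1.922 -3.145 -1.989
vertex -1.11 -3.976 -2.177
endloop
endfacet
facet normal 0.147 0.984 -0.098
outer loop
vertex -1.922 -3.145 -1.989
vertex -2.044 -3.011 -0.825
vertex -0.98 -3.216 -1.286
endloop
endfacet
facet normal 0.624 -0.364 0.691
outer loop
vertex -0.729 -4.356 -1.129
vertex -1.306 -3.76 -0.294
vertex -1.638 -4.855 -0.571
endloop
endfacet
facet normal 0.546 -0.824 0.152
outer loop
vertex -0.729 -4.356 -1.129
vertex -1.638 -4.855 -0.571
vertex -1.516 -4.989 -1.735
endloop
endfacet
facet normal 0.744 -0.494 -0.450
outer loop
vertex -0.729 -4.356 -1.129
vertex -1.516 -4.989 -1.735
vertex -1.11 -3.976 -2.177
endloop
endfacet
facet normal 0.944 0.169 -0.282
outer loop
vertex -0.729 -4.356 -1.129
vertex -1.11 -3.976 -2.177
vertex -0.98 -3.216 -1.286
endloop
endfacet
facet normal 0.871 0.250 0.423
outer loop
vertex -0.729 -4.356 -1.129
vertex -0.98 -3.216 -1.286
vertex -1.306 -3.76 -0.294
endloop
endfacet
facet normal -0.020 -0.239 0.971
outer loop
vertex -1.638 -4.855 -0.571
vertex -1.306 -3.76 -0.294
vertex -2.45 -4.024 -0.383
endloop
endfacet
facet normal -0.147 -0.984 0.098
outer loop
vertex -1.516 -4.989 -1.735
vertex -1.638 -4.855 -0.571
vertex -2.58 -4.784 -1.274
endloop
endfacet
facet normal 0.172 -0.451 -0.876
outer loop
vertex -1.11 -3.976 -2.177
vertex -1.516 -4.989 -1.735
vertex -2.254 -4.24 -2.266
endloop
endfacet
facet normal 0.498 0.623 -0.604
outer loop
vertex -0.98 -3.216 -1.286
vertex -1.11 -3.976 -2.177
vertex -1.922 -3.145 -1.989
endloop
endfacet
facet normal 0.378 0.754 0.538
outer loop
vertex -1.306 -3.76 -0.294
vertex -0.98 -3.216 -1.286
vertex -2.044 -3.011 -0.825
endloop
endfacet
facet normal -0.562 0.631 -0.535
outer loop
vertex -4.62 3.124 0.644
vertex -4.02 4.085 1.147
vertex -3.197 3.058 -0.927
endloop
endfacet
facet normal -0.484 -0.776 -0.406
outer loop
vertex -2.0 1.715 0.213
vertex -4.62 3.124 0.644
vertex -3.197 3.058 -0.927
endloop
endfacet
facet normal -0.562 0.631 -0.535
outer loop
vertex -3.197 3.058 -0.927
vertex -4.02 4.085 1.147
vertex -2.597 4.019 -0.424
endloop
endfacet
facet normal 0.671 -0.031 -0.741
outer loop
vertex -2.597 4.019 -0.424
vertex -2.0 1.715 0.213
vertex -3.197 3.058 -0.927
endloop
endfacet
facet normal -0.671 0.031 0.741
outer loop
vertex -4.62 3.124 0.644
vertex -2.823 2.742 2.287
vertex -4.02 4.085 1.147
endloop
endfacet
facet normal -0.484 -0.776 -0.406
outer loop
vertex -3.423 1.781 1.784
vertex -4.62 3.124 0.644
vertex -2.0 1.715 0.213
endloop
endfacet
facet normal -0.671 0.031 0.741
outer loop
vertex -3.423 1.781 1.784
vertex -2.823 2.742 2.287
vertex -4.62 3.124 0.644
endloop
endfacet
facet normal 0.484 0.776 0.406
outer loop
vertex -4.02 4.085 1.147
vertex -2.823 2.742 2.287
vertex -2.597 4.019 -0.424
endloop
endfacet
facet normal 0.671 -0.031 -0.741
outer loop
vertex -1.4 2.676 0.716
vertex -2.0 1.715 0.213
vertex -2.597 4.019 -0.424
endloop
endfacet
facet normal 0.484 0.776 0.406
outer loop
vertex -2.597 4.019 -0.424
vertex -2.823 2.742 2.287
vertex -1.4 2.676 0.716
endloop
endfacet
facet normal 0.562 -0.631 0.535
outer loop
vertex -1.4 2.676 0.716
vertex -3.423 1.781 1.784
vertex -2.0 1.715 0.213
endloop
endfacet
facet normal 0.562 -0.631 0.535
outer loop
vertex -2.823 2.742 2.287
vertex -3.423 1.781 1.784
vertex -1.4 2.676 0.716
endloop
endfacet

endsolid


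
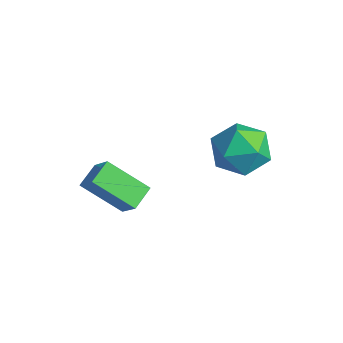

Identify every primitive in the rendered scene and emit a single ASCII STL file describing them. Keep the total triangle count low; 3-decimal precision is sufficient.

solid 
facet normal -0.603 -0.546 0.582
outer loop
vertex -3.814 -4.358 0.298
vertex -4.256 -3.445 0.697
vertex -4.742 -4.378 -0.682
endloop
endfacet
facet normal 0.405 -0.838 -0.366
outer loop
vertex -3.524 -3.275 -1.857
vertex -3.814 -4.358 0.298
vertex -4.742 -4.378 -0.682
endloop
endfacet
facet normal -0.603 -0.546 0.582
outer loop
vertex -4.742 -4.378 -0.682
vertex -4.256 -3.445 0.697
vertex -5.184 -3.465 -0.283
endloop
endfacet
facet normal -0.687 -0.015 -0.726
outer loop
vertex -5.184 -3.465 -0.283
vertex -3.524 -3.275 -1.857
vertex -4.742 -4.378 -0.682
endloop
endfacet
facet normal 0.687 0.015 0.726
outer loop
vertex -3.814 -4.358 0.298
vertex -3.038 -2.342 -0.478
vertex -4.256 -3.445 0.697
endloop
endfacet
facet normal 0.405 -0.838 -0.366
outer loop
vertex -2.596 -3.255 -0.877
vertex -3.814 -4.358 0.298
vertex -3.524 -3.275 -1.857
endloop
endfacet
facet normal 0.687 0.015 0.726
outer loop
vertex -2.596 -3.255 -0.877
vertex -3.038 -2.342 -0.478
vertex -3.814 -4.358 0.298
endloop
endfacet
facet normal -0.405 0.838 0.366
outer loop
vertex -4.256 -3.445 0.697
vertex -3.038 -2.342 -0.478
vertex -5.184 -3.465 -0.283
endloop
endfacet
facet normal -0.687 -0.015 -0.726
outer loop
vertex -3.966 -2.362 -1.458
vertex -3.524 -3.275 -1.857
vertex -5.184 -3.465 -0.283
endloop
endfacet
facet normal -0.405 0.838 0.366
outer loop
vertex -5.184 -3.465 -0.283
vertex -3.038 -2.342 -0.478
vertex -3.966 -2.362 -1.458
endloop
endfacet
facet normal 0.603 0.546 -0.582
outer loop
vertex -3.966 -2.362 -1.458
vertex -2.596 -3.255 -0.877
vertex -3.524 -3.275 -1.857
endloop
endfacet
facet normal 0.603 0.546 -0.582
outer loop
vertex -3.038 -2.342 -0.478
vertex -2.596 -3.255 -0.877
vertex -3.966 -2.362 -1.458
endloop
endfacet
facet normal 0.412 0.294 0.863
outer loop
vertex -1.567 1.725 2.02
vertex -1.798 0.588 2.517
vertex -0.707 0.807 1.922
endloop
endfacet
facet normal 0.710 0.632 0.310
outer loop
vertex -1.567 1.725 2.02
vertex -0.707 0.807 1.922
vertex -0.944 1.557 0.936
endloop
endfacet
facet normal 0.194 0.980 -0.040
outer loop
vertex -1.567 1.725 2.02
vertex -0.944 1.557 0.936
vertex -2.182 1.802 0.921
endloop
endfacet
facet normal -0.423 0.856 0.297
outer loop
vertex -1.567 1.725 2.02
vertex -2.182 1.802 0.921
vertex -2.71 1.203 1.898
endloop
endfacet
facet normal -0.289 0.432 0.854
outer loop
vertex -1.567 1.725 2.02
vertex -2.71 1.203 1.898
vertex -1.798 0.588 2.517
endloop
endfacet
facet normal 0.982 0.140 -0.129
outer loop
vertex -0.944 1.557 0.936
vertex -0.707 0.807 1.922
vertex -0.79 0.317 0.762
endloop
endfacet
facet normal 0.499 -0.408 0.764
outer loop
vertex -0.707 0.807 1.922
vertex -1.798 0.588 2.517
vertex -1.318 -0.282 1.739
endloop
endfacet
facet normal -0.634 -0.184 0.751
outer loop
vertex -1.798 0.588 2.517
vertex -2.71 1.203 1.898
vertex -2.556 -0.037 1.724
endloop
endfacet
facet normal -0.851 0.503 -0.152
outer loop
vertex -2.71 1.203 1.898
vertex -2.182 1.802 0.921
vertex -2.793 0.713 0.738
endloop
endfacet
facet normal 0.148 0.703 -0.695
outer loop
vertex -2.182 1.802 0.921
vertex -0.944 1.557 0.936
vertex -1.702 0.932 0.143
endloop
endfacet
facet normal 0.423 -0.856 -0.297
outer loop
vertex -1.933 -0.205 0.64
vertex -0.79 0.317 0.762
vertex -1.318 -0.282 1.739
endloop
endfacet
facet normal -0.194 -0.980 0.040
outer loop
vertex -1.933 -0.205 0.64
vertex -1.318 -0.282 1.739
vertex -2.556 -0.037 1.724
endloop
endfacet
facet normal -0.710 -0.632 -0.310
outer loop
vertex -1.933 -0.205 0.64
vertex -2.556 -0.037 1.724
vertex -2.793 0.713 0.738
endloop
endfacet
facet normal -0.412 -0.294 -0.863
outer loop
vertex -1.933 -0.205 0.64
vertex -2.793 0.713 0.738
vertex -1.702 0.932 0.143
endloop
endfacet
facet normal 0.289 -0.432 -0.854
outer loop
vertex -1.933 -0.205 0.64
vertex -1.702 0.932 0.143
vertex -0.79 0.317 0.762
endloop
endfacet
facet normal 0.851 -0.503 0.152
outer loop
vertex -1.318 -0.282 1.739
vertex -0.79 0.317 0.762
vertex -0.707 0.807 1.922
endloop
endfacet
facet normal -0.148 -0.703 0.695
outer loop
vertex -2.556 -0.037 1.724
vertex -1.318 -0.282 1.739
vertex -1.798 0.588 2.517
endloop
endfacet
facet normal -0.982 -0.140 0.129
outer loop
vertex -2.793 0.713 0.738
vertex -2.556 -0.037 1.724
vertex -2.71 1.203 1.898
endloop
endfacet
facet normal -0.499 0.408 -0.764
outer loop
vertex -1.702 0.932 0.143
vertex -2.793 0.713 0.738
vertex -2.182 1.802 0.921
endloop
endfacet
facet normal 0.634 0.184 -0.751
outer loop
vertex -0.79 0.317 0.762
vertex -1.702 0.932 0.143
vertex -0.944 1.557 0.936
endloop
endfacet

endsolid


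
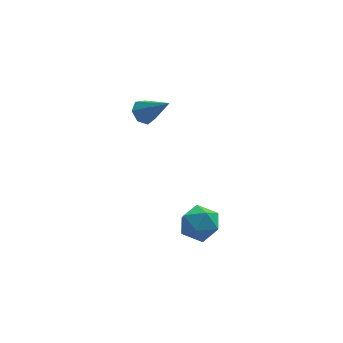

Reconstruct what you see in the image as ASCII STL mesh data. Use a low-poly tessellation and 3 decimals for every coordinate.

solid 
facet normal -0.970 0.226 0.096
outer loop
vertex 0.281 -2.213 -1.639
vertex 0.095 -2.957 -1.77
vertex 0.224 -2.711 -1.043
endloop
endfacet
facet normal -0.566 0.658 0.496
outer loop
vertex 0.281 -2.213 -1.639
vertex 0.224 -2.711 -1.043
vertex 0.806 -2.195 -1.064
endloop
endfacet
facet normal -0.105 0.992 0.065
outer loop
vertex 0.281 -2.213 -1.639
vertex 0.806 -2.195 -1.064
vertex 1.036 -2.122 -1.803
endloop
endfacet
facet normal -0.223 0.767 -0.602
outer loop
vertex 0.281 -2.213 -1.639
vertex 1.036 -2.122 -1.803
vertex 0.597 -2.593 -2.24
endloop
endfacet
facet normal -0.758 0.292 -0.583
outer loop
vertex 0.281 -2.213 -1.639
vertex 0.597 -2.593 -2.24
vertex 0.095 -2.957 -1.77
endloop
endfacet
facet normal -0.191 0.254 0.948
outer loop
vertex 0.806 -2.195 -1.064
vertex 0.224 -2.711 -1.043
vertex 0.943 -2.927 -0.84
endloop
endfacet
facet normal -0.843 -0.446 0.301
outer loop
vertex 0.224 -2.711 -1.043
vertex 0.095 -2.957 -1.77
vertex 0.504 -3.398 -1.277
endloop
endfacet
facet normal -0.501 -0.338 -0.797
outer loop
vertex 0.095 -2.957 -1.77
vertex 0.597 -2.593 -2.24
vertex 0.734 -3.325 -2.016
endloop
endfacet
facet normal 0.363 0.429 -0.827
outer loop
vertex 0.597 -2.593 -2.24
vertex 1.036 -2.122 -1.803
vertex 1.316 -2.809 -2.037
endloop
endfacet
facet normal 0.554 0.794 0.251
outer loop
vertex 1.036 -2.122 -1.803
vertex 0.806 -2.195 -1.064
vertex 1.445 -2.563 -1.31
endloop
endfacet
facet normal 0.223 -0.767 0.602
outer loop
vertex 1.259 -3.307 -1.441
vertex 0.943 -2.927 -0.84
vertex 0.504 -3.398 -1.277
endloop
endfacet
facet normal 0.105 -0.992 -0.065
outer loop
vertex 1.259 -3.307 -1.441
vertex 0.504 -3.398 -1.277
vertex 0.734 -3.325 -2.016
endloop
endfacet
facet normal 0.566 -0.658 -0.496
outer loop
vertex 1.259 -3.307 -1.441
vertex 0.734 -3.325 -2.016
vertex 1.316 -2.809 -2.037
endloop
endfacet
facet normal 0.970 -0.226 -0.096
outer loop
vertex 1.259 -3.307 -1.441
vertex 1.316 -2.809 -2.037
vertex 1.445 -2.563 -1.31
endloop
endfacet
facet normal 0.758 -0.292 0.583
outer loop
vertex 1.259 -3.307 -1.441
vertex 1.445 -2.563 -1.31
vertex 0.943 -2.927 -0.84
endloop
endfacet
facet normal -0.363 -0.429 0.827
outer loop
vertex 0.504 -3.398 -1.277
vertex 0.943 -2.927 -0.84
vertex 0.224 -2.711 -1.043
endloop
endfacet
facet normal -0.554 -0.794 -0.251
outer loop
vertex 0.734 -3.325 -2.016
vertex 0.504 -3.398 -1.277
vertex 0.095 -2.957 -1.77
endloop
endfacet
facet normal 0.191 -0.254 -0.948
outer loop
vertex 1.316 -2.809 -2.037
vertex 0.734 -3.325 -2.016
vertex 0.597 -2.593 -2.24
endloop
endfacet
facet normal 0.843 0.446 -0.301
outer loop
vertex 1.445 -2.563 -1.31
vertex 1.316 -2.809 -2.037
vertex 1.036 -2.122 -1.803
endloop
endfacet
facet normal 0.501 0.338 0.797
outer loop
vertex 0.943 -2.927 -0.84
vertex 1.445 -2.563 -1.31
vertex 0.806 -2.195 -1.064
endloop
endfacet
facet normal -0.524 0.522 -0.673
outer loop
vertex -0.137 0.104 2.318
vertex -0.547 -0.186 2.412
vertex -0.405 0.249 2.639
endloop
endfacet
facet normal 0.735 0.580 0.352
outer loop
vertex -0.137 0.104 2.318
vertex -0.405 0.249 2.639
vertex 0.167 -0.894 3.328
endloop
endfacet
facet normal -0.523 0.522 -0.674
outer loop
vertex -0.405 0.249 2.639
vertex -0.547 -0.186 2.412
vertex -0.78 0.067 2.789
endloop
endfacet
facet normal 0.072 0.541 0.838
outer loop
vertex -0.405 0.249 2.639
vertex -0.78 0.067 2.789
vertex 0.167 -0.894 3.328
endloop
endfacet
facet normal -0.525 0.520 -0.674
outer loop
vertex -0.78 0.067 2.789
vertex -0.547 -0.186 2.412
vertex -0.978 -0.305 2.656
endloop
endfacet
facet normal -0.517 -0.030 0.855
outer loop
vertex -0.78 0.067 2.789
vertex -0.978 -0.305 2.656
vertex 0.167 -0.894 3.328
endloop
endfacet
facet normal -0.525 0.522 -0.673
outer loop
vertex -0.978 -0.305 2.656
vertex -0.547 -0.186 2.412
vertex -0.852 -0.587 2.339
endloop
endfacet
facet normal -0.592 -0.704 0.391
outer loop
vertex -0.978 -0.305 2.656
vertex -0.852 -0.587 2.339
vertex 0.167 -0.894 3.328
endloop
endfacet
facet normal -0.524 0.521 -0.674
outer loop
vertex -0.852 -0.587 2.339
vertex -0.547 -0.186 2.412
vertex -0.495 -0.567 2.077
endloop
endfacet
facet normal -0.095 -0.974 -0.204
outer loop
vertex -0.852 -0.587 2.339
vertex -0.495 -0.567 2.077
vertex 0.167 -0.894 3.328
endloop
endfacet
facet normal -0.524 0.521 -0.674
outer loop
vertex -0.495 -0.567 2.077
vertex -0.547 -0.186 2.412
vertex -0.177 -0.259 2.068
endloop
endfacet
facet normal 0.602 -0.635 -0.484
outer loop
vertex -0.495 -0.567 2.077
vertex -0.177 -0.259 2.068
vertex 0.167 -0.894 3.328
endloop
endfacet
facet normal -0.523 0.522 -0.674
outer loop
vertex -0.177 -0.259 2.068
vertex -0.547 -0.186 2.412
vertex -0.137 0.104 2.318
endloop
endfacet
facet normal 0.970 0.056 -0.237
outer loop
vertex -0.177 -0.259 2.068
vertex -0.137 0.104 2.318
vertex 0.167 -0.894 3.328
endloop
endfacet

endsolid


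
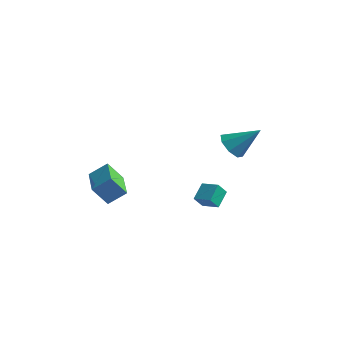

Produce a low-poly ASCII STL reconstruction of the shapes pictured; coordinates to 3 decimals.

solid 
facet normal -0.674 -0.359 -0.645
outer loop
vertex 1.798 0.696 1.557
vertex 1.102 1.204 2.002
vertex 1.713 1.375 1.268
endloop
endfacet
facet normal 0.939 -0.028 -0.343
outer loop
vertex 1.798 0.696 1.557
vertex 1.713 1.375 1.268
vertex 2.478 1.936 3.318
endloop
endfacet
facet normal -0.675 -0.359 -0.645
outer loop
vertex 1.713 1.375 1.268
vertex 1.102 1.204 2.002
vertex 1.27 1.953 1.41
endloop
endfacet
facet normal 0.669 0.615 -0.418
outer loop
vertex 1.713 1.375 1.268
vertex 1.27 1.953 1.41
vertex 2.478 1.936 3.318
endloop
endfacet
facet normal -0.674 -0.359 -0.646
outer loop
vertex 1.27 1.953 1.41
vertex 1.102 1.204 2.002
vertex 0.728 2.093 1.898
endloop
endfacet
facet normal 0.166 0.981 -0.097
outer loop
vertex 1.27 1.953 1.41
vertex 0.728 2.093 1.898
vertex 2.478 1.936 3.318
endloop
endfacet
facet normal -0.674 -0.359 -0.645
outer loop
vertex 0.728 2.093 1.898
vertex 1.102 1.204 2.002
vertex 0.406 1.711 2.447
endloop
endfacet
facet normal -0.276 0.857 0.435
outer loop
vertex 0.728 2.093 1.898
vertex 0.406 1.711 2.447
vertex 2.478 1.936 3.318
endloop
endfacet
facet normal -0.674 -0.359 -0.645
outer loop
vertex 0.406 1.711 2.447
vertex 1.102 1.204 2.002
vertex 0.491 1.033 2.736
endloop
endfacet
facet normal -0.397 0.317 0.861
outer loop
vertex 0.406 1.711 2.447
vertex 0.491 1.033 2.736
vertex 2.478 1.936 3.318
endloop
endfacet
facet normal -0.675 -0.358 -0.645
outer loop
vertex 0.491 1.033 2.736
vertex 1.102 1.204 2.002
vertex 0.934 0.454 2.594
endloop
endfacet
facet normal -0.126 -0.326 0.937
outer loop
vertex 0.491 1.033 2.736
vertex 0.934 0.454 2.594
vertex 2.478 1.936 3.318
endloop
endfacet
facet normal -0.674 -0.359 -0.646
outer loop
vertex 0.934 0.454 2.594
vertex 1.102 1.204 2.002
vertex 1.476 0.315 2.106
endloop
endfacet
facet normal 0.376 -0.693 0.615
outer loop
vertex 0.934 0.454 2.594
vertex 1.476 0.315 2.106
vertex 2.478 1.936 3.318
endloop
endfacet
facet normal -0.675 -0.359 -0.645
outer loop
vertex 1.476 0.315 2.106
vertex 1.102 1.204 2.002
vertex 1.798 0.696 1.557
endloop
endfacet
facet normal 0.818 -0.569 0.085
outer loop
vertex 1.476 0.315 2.106
vertex 1.798 0.696 1.557
vertex 2.478 1.936 3.318
endloop
endfacet
facet normal -0.966 0.050 -0.255
outer loop
vertex 2.485 -4.627 1.254
vertex 2.369 -3.672 1.883
vertex 2.698 -4.135 0.544
endloop
endfacet
facet normal 0.102 -0.832 -0.546
outer loop
vertex 3.731 -4.188 0.817
vertex 2.485 -4.627 1.254
vertex 2.698 -4.135 0.544
endloop
endfacet
facet normal -0.966 0.050 -0.255
outer loop
vertex 2.698 -4.135 0.544
vertex 2.369 -3.672 1.883
vertex 2.582 -3.179 1.173
endloop
endfacet
facet normal 0.239 0.554 -0.798
outer loop
vertex 2.582 -3.179 1.173
vertex 3.731 -4.188 0.817
vertex 2.698 -4.135 0.544
endloop
endfacet
facet normal -0.239 -0.554 0.797
outer loop
vertex 2.485 -4.627 1.254
vertex 3.402 -3.725 2.156
vertex 2.369 -3.672 1.883
endloop
endfacet
facet normal 0.101 -0.831 -0.547
outer loop
vertex 3.518 -4.681 1.527
vertex 2.485 -4.627 1.254
vertex 3.731 -4.188 0.817
endloop
endfacet
facet normal -0.240 -0.554 0.797
outer loop
vertex 3.518 -4.681 1.527
vertex 3.402 -3.725 2.156
vertex 2.485 -4.627 1.254
endloop
endfacet
facet normal -0.102 0.831 0.547
outer loop
vertex 2.369 -3.672 1.883
vertex 3.402 -3.725 2.156
vertex 2.582 -3.179 1.173
endloop
endfacet
facet normal 0.240 0.554 -0.797
outer loop
vertex 3.615 -3.233 1.446
vertex 3.731 -4.188 0.817
vertex 2.582 -3.179 1.173
endloop
endfacet
facet normal -0.101 0.832 0.546
outer loop
vertex 2.582 -3.179 1.173
vertex 3.402 -3.725 2.156
vertex 3.615 -3.233 1.446
endloop
endfacet
facet normal 0.966 -0.050 0.255
outer loop
vertex 3.615 -3.233 1.446
vertex 3.518 -4.681 1.527
vertex 3.731 -4.188 0.817
endloop
endfacet
facet normal 0.966 -0.050 0.255
outer loop
vertex 3.402 -3.725 2.156
vertex 3.518 -4.681 1.527
vertex 3.615 -3.233 1.446
endloop
endfacet
facet normal -0.594 -0.549 -0.589
outer loop
vertex -3.917 -4.855 -0.141
vertex -5.343 -3.21 -0.236
vertex -3.243 -4.338 -1.303
endloop
endfacet
facet normal 0.654 -0.755 0.044
outer loop
vertex -2.477 -3.63 -0.544
vertex -3.917 -4.855 -0.141
vertex -3.243 -4.338 -1.303
endloop
endfacet
facet normal -0.594 -0.549 -0.589
outer loop
vertex -3.243 -4.338 -1.303
vertex -5.343 -3.21 -0.236
vertex -4.669 -2.693 -1.398
endloop
endfacet
facet normal 0.468 0.359 -0.807
outer loop
vertex -4.669 -2.693 -1.398
vertex -2.477 -3.63 -0.544
vertex -3.243 -4.338 -1.303
endloop
endfacet
facet normal -0.468 -0.359 0.807
outer loop
vertex -3.917 -4.855 -0.141
vertex -4.577 -2.502 0.523
vertex -5.343 -3.21 -0.236
endloop
endfacet
facet normal 0.654 -0.755 0.044
outer loop
vertex -3.151 -4.147 0.618
vertex -3.917 -4.855 -0.141
vertex -2.477 -3.63 -0.544
endloop
endfacet
facet normal -0.468 -0.359 0.807
outer loop
vertex -3.151 -4.147 0.618
vertex -4.577 -2.502 0.523
vertex -3.917 -4.855 -0.141
endloop
endfacet
facet normal -0.654 0.755 -0.044
outer loop
vertex -5.343 -3.21 -0.236
vertex -4.577 -2.502 0.523
vertex -4.669 -2.693 -1.398
endloop
endfacet
facet normal 0.468 0.359 -0.807
outer loop
vertex -3.903 -1.985 -0.639
vertex -2.477 -3.63 -0.544
vertex -4.669 -2.693 -1.398
endloop
endfacet
facet normal -0.654 0.755 -0.044
outer loop
vertex -4.669 -2.693 -1.398
vertex -4.577 -2.502 0.523
vertex -3.903 -1.985 -0.639
endloop
endfacet
facet normal 0.594 0.549 0.589
outer loop
vertex -3.903 -1.985 -0.639
vertex -3.151 -4.147 0.618
vertex -2.477 -3.63 -0.544
endloop
endfacet
facet normal 0.594 0.549 0.589
outer loop
vertex -4.577 -2.502 0.523
vertex -3.151 -4.147 0.618
vertex -3.903 -1.985 -0.639
endloop
endfacet

endsolid


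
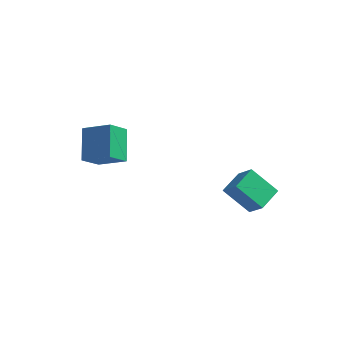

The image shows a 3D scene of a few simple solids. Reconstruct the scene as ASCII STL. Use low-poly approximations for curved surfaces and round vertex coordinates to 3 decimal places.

solid 
facet normal -0.927 -0.155 -0.341
outer loop
vertex -3.293 -2.349 3.054
vertex -3.226 -1.209 2.354
vertex -2.581 -3.312 1.554
endloop
endfacet
facet normal -0.050 -0.851 0.523
outer loop
vertex -1.134 -3.071 2.086
vertex -3.293 -2.349 3.054
vertex -2.581 -3.312 1.554
endloop
endfacet
facet normal -0.927 -0.154 -0.342
outer loop
vertex -2.581 -3.312 1.554
vertex -3.226 -1.209 2.354
vertex -2.513 -2.171 0.854
endloop
endfacet
facet normal 0.371 -0.502 -0.782
outer loop
vertex -2.513 -2.171 0.854
vertex -1.134 -3.071 2.086
vertex -2.581 -3.312 1.554
endloop
endfacet
facet normal -0.371 0.502 0.782
outer loop
vertex -3.293 -2.349 3.054
vertex -1.779 -0.968 2.886
vertex -3.226 -1.209 2.354
endloop
endfacet
facet normal -0.051 -0.851 0.522
outer loop
vertex -1.847 -2.109 3.586
vertex -3.293 -2.349 3.054
vertex -1.134 -3.071 2.086
endloop
endfacet
facet normal -0.371 0.502 0.782
outer loop
vertex -1.847 -2.109 3.586
vertex -1.779 -0.968 2.886
vertex -3.293 -2.349 3.054
endloop
endfacet
facet normal 0.050 0.851 -0.522
outer loop
vertex -3.226 -1.209 2.354
vertex -1.779 -0.968 2.886
vertex -2.513 -2.171 0.854
endloop
endfacet
facet normal 0.371 -0.502 -0.782
outer loop
vertex -1.067 -1.931 1.386
vertex -1.134 -3.071 2.086
vertex -2.513 -2.171 0.854
endloop
endfacet
facet normal 0.051 0.851 -0.522
outer loop
vertex -2.513 -2.171 0.854
vertex -1.779 -0.968 2.886
vertex -1.067 -1.931 1.386
endloop
endfacet
facet normal 0.927 0.155 0.341
outer loop
vertex -1.067 -1.931 1.386
vertex -1.847 -2.109 3.586
vertex -1.134 -3.071 2.086
endloop
endfacet
facet normal 0.927 0.154 0.341
outer loop
vertex -1.779 -0.968 2.886
vertex -1.847 -2.109 3.586
vertex -1.067 -1.931 1.386
endloop
endfacet
facet normal -0.611 -0.317 0.726
outer loop
vertex 3.29 0.505 0.054
vertex 3.255 1.844 0.609
vertex 2.419 0.743 -0.575
endloop
endfacet
facet normal 0.024 -0.924 -0.383
outer loop
vertex 3.525 1.316 -1.889
vertex 3.29 0.505 0.054
vertex 2.419 0.743 -0.575
endloop
endfacet
facet normal -0.611 -0.316 0.726
outer loop
vertex 2.419 0.743 -0.575
vertex 3.255 1.844 0.609
vertex 2.385 2.082 -0.02
endloop
endfacet
facet normal -0.791 0.217 -0.572
outer loop
vertex 2.385 2.082 -0.02
vertex 3.525 1.316 -1.889
vertex 2.419 0.743 -0.575
endloop
endfacet
facet normal 0.791 -0.216 0.572
outer loop
vertex 3.29 0.505 0.054
vertex 4.361 2.417 -0.705
vertex 3.255 1.844 0.609
endloop
endfacet
facet normal 0.024 -0.924 -0.383
outer loop
vertex 4.395 1.078 -1.26
vertex 3.29 0.505 0.054
vertex 3.525 1.316 -1.889
endloop
endfacet
facet normal 0.792 -0.217 0.571
outer loop
vertex 4.395 1.078 -1.26
vertex 4.361 2.417 -0.705
vertex 3.29 0.505 0.054
endloop
endfacet
facet normal -0.024 0.924 0.383
outer loop
vertex 3.255 1.844 0.609
vertex 4.361 2.417 -0.705
vertex 2.385 2.082 -0.02
endloop
endfacet
facet normal -0.792 0.216 -0.571
outer loop
vertex 3.49 2.655 -1.334
vertex 3.525 1.316 -1.889
vertex 2.385 2.082 -0.02
endloop
endfacet
facet normal -0.024 0.924 0.383
outer loop
vertex 2.385 2.082 -0.02
vertex 4.361 2.417 -0.705
vertex 3.49 2.655 -1.334
endloop
endfacet
facet normal 0.611 0.317 -0.725
outer loop
vertex 3.49 2.655 -1.334
vertex 4.395 1.078 -1.26
vertex 3.525 1.316 -1.889
endloop
endfacet
facet normal 0.611 0.316 -0.726
outer loop
vertex 4.361 2.417 -0.705
vertex 4.395 1.078 -1.26
vertex 3.49 2.655 -1.334
endloop
endfacet

endsolid


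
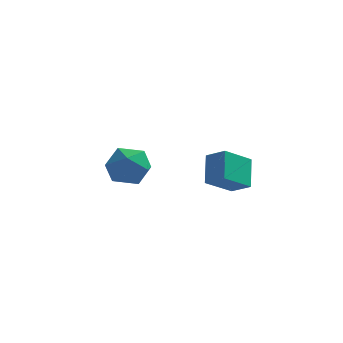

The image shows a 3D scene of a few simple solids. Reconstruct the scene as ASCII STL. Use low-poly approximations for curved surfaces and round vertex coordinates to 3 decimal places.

solid 
facet normal -0.002 0.575 0.818
outer loop
vertex -2.623 4.684 -1.329
vertex -2.978 3.865 -0.755
vertex -1.934 4.024 -0.864
endloop
endfacet
facet normal 0.505 0.783 0.363
outer loop
vertex -2.623 4.684 -1.329
vertex -1.934 4.024 -0.864
vertex -1.756 4.367 -1.853
endloop
endfacet
facet normal 0.192 0.947 -0.256
outer loop
vertex -2.623 4.684 -1.329
vertex -1.756 4.367 -1.853
vertex -2.69 4.42 -2.356
endloop
endfacet
facet normal -0.510 0.840 -0.183
outer loop
vertex -2.623 4.684 -1.329
vertex -2.69 4.42 -2.356
vertex -3.445 4.109 -1.677
endloop
endfacet
facet normal -0.630 0.610 0.481
outer loop
vertex -2.623 4.684 -1.329
vertex -3.445 4.109 -1.677
vertex -2.978 3.865 -0.755
endloop
endfacet
facet normal 0.941 0.229 0.249
outer loop
vertex -1.756 4.367 -1.853
vertex -1.934 4.024 -0.864
vertex -1.575 3.351 -1.603
endloop
endfacet
facet normal 0.120 -0.108 0.987
outer loop
vertex -1.934 4.024 -0.864
vertex -2.978 3.865 -0.755
vertex -2.33 3.04 -0.924
endloop
endfacet
facet normal -0.896 -0.051 0.440
outer loop
vertex -2.978 3.865 -0.755
vertex -3.445 4.109 -1.677
vertex -3.264 3.093 -1.427
endloop
endfacet
facet normal -0.703 0.322 -0.634
outer loop
vertex -3.445 4.109 -1.677
vertex -2.69 4.42 -2.356
vertex -3.086 3.436 -2.416
endloop
endfacet
facet normal 0.434 0.495 -0.753
outer loop
vertex -2.69 4.42 -2.356
vertex -1.756 4.367 -1.853
vertex -2.042 3.595 -2.525
endloop
endfacet
facet normal 0.510 -0.840 0.183
outer loop
vertex -2.397 2.776 -1.951
vertex -1.575 3.351 -1.603
vertex -2.33 3.04 -0.924
endloop
endfacet
facet normal -0.192 -0.947 0.256
outer loop
vertex -2.397 2.776 -1.951
vertex -2.33 3.04 -0.924
vertex -3.264 3.093 -1.427
endloop
endfacet
facet normal -0.505 -0.783 -0.363
outer loop
vertex -2.397 2.776 -1.951
vertex -3.264 3.093 -1.427
vertex -3.086 3.436 -2.416
endloop
endfacet
facet normal 0.002 -0.575 -0.818
outer loop
vertex -2.397 2.776 -1.951
vertex -3.086 3.436 -2.416
vertex -2.042 3.595 -2.525
endloop
endfacet
facet normal 0.630 -0.610 -0.481
outer loop
vertex -2.397 2.776 -1.951
vertex -2.042 3.595 -2.525
vertex -1.575 3.351 -1.603
endloop
endfacet
facet normal 0.703 -0.322 0.634
outer loop
vertex -2.33 3.04 -0.924
vertex -1.575 3.351 -1.603
vertex -1.934 4.024 -0.864
endloop
endfacet
facet normal -0.434 -0.495 0.753
outer loop
vertex -3.264 3.093 -1.427
vertex -2.33 3.04 -0.924
vertex -2.978 3.865 -0.755
endloop
endfacet
facet normal -0.941 -0.229 -0.249
outer loop
vertex -3.086 3.436 -2.416
vertex -3.264 3.093 -1.427
vertex -3.445 4.109 -1.677
endloop
endfacet
facet normal -0.120 0.108 -0.987
outer loop
vertex -2.042 3.595 -2.525
vertex -3.086 3.436 -2.416
vertex -2.69 4.42 -2.356
endloop
endfacet
facet normal 0.896 0.051 -0.440
outer loop
vertex -1.575 3.351 -1.603
vertex -2.042 3.595 -2.525
vertex -1.756 4.367 -1.853
endloop
endfacet
facet normal -0.531 -0.678 0.508
outer loop
vertex 2.236 0.487 -0.48
vertex 2.019 1.433 0.556
vertex 1.42 0.79 -0.929
endloop
endfacet
facet normal 0.154 -0.667 -0.729
outer loop
vertex 2.201 1.787 -1.676
vertex 2.236 0.487 -0.48
vertex 1.42 0.79 -0.929
endloop
endfacet
facet normal -0.531 -0.678 0.508
outer loop
vertex 1.42 0.79 -0.929
vertex 2.019 1.433 0.556
vertex 1.202 1.737 0.107
endloop
endfacet
facet normal -0.833 0.309 -0.458
outer loop
vertex 1.202 1.737 0.107
vertex 2.201 1.787 -1.676
vertex 1.42 0.79 -0.929
endloop
endfacet
facet normal 0.833 -0.310 0.458
outer loop
vertex 2.236 0.487 -0.48
vertex 2.8 2.43 -0.191
vertex 2.019 1.433 0.556
endloop
endfacet
facet normal 0.153 -0.667 -0.729
outer loop
vertex 3.018 1.483 -1.227
vertex 2.236 0.487 -0.48
vertex 2.201 1.787 -1.676
endloop
endfacet
facet normal 0.833 -0.310 0.459
outer loop
vertex 3.018 1.483 -1.227
vertex 2.8 2.43 -0.191
vertex 2.236 0.487 -0.48
endloop
endfacet
facet normal -0.153 0.667 0.730
outer loop
vertex 2.019 1.433 0.556
vertex 2.8 2.43 -0.191
vertex 1.202 1.737 0.107
endloop
endfacet
facet normal -0.833 0.310 -0.458
outer loop
vertex 1.984 2.733 -0.64
vertex 2.201 1.787 -1.676
vertex 1.202 1.737 0.107
endloop
endfacet
facet normal -0.153 0.667 0.729
outer loop
vertex 1.202 1.737 0.107
vertex 2.8 2.43 -0.191
vertex 1.984 2.733 -0.64
endloop
endfacet
facet normal 0.531 0.678 -0.508
outer loop
vertex 1.984 2.733 -0.64
vertex 3.018 1.483 -1.227
vertex 2.201 1.787 -1.676
endloop
endfacet
facet normal 0.531 0.678 -0.508
outer loop
vertex 2.8 2.43 -0.191
vertex 3.018 1.483 -1.227
vertex 1.984 2.733 -0.64
endloop
endfacet

endsolid
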